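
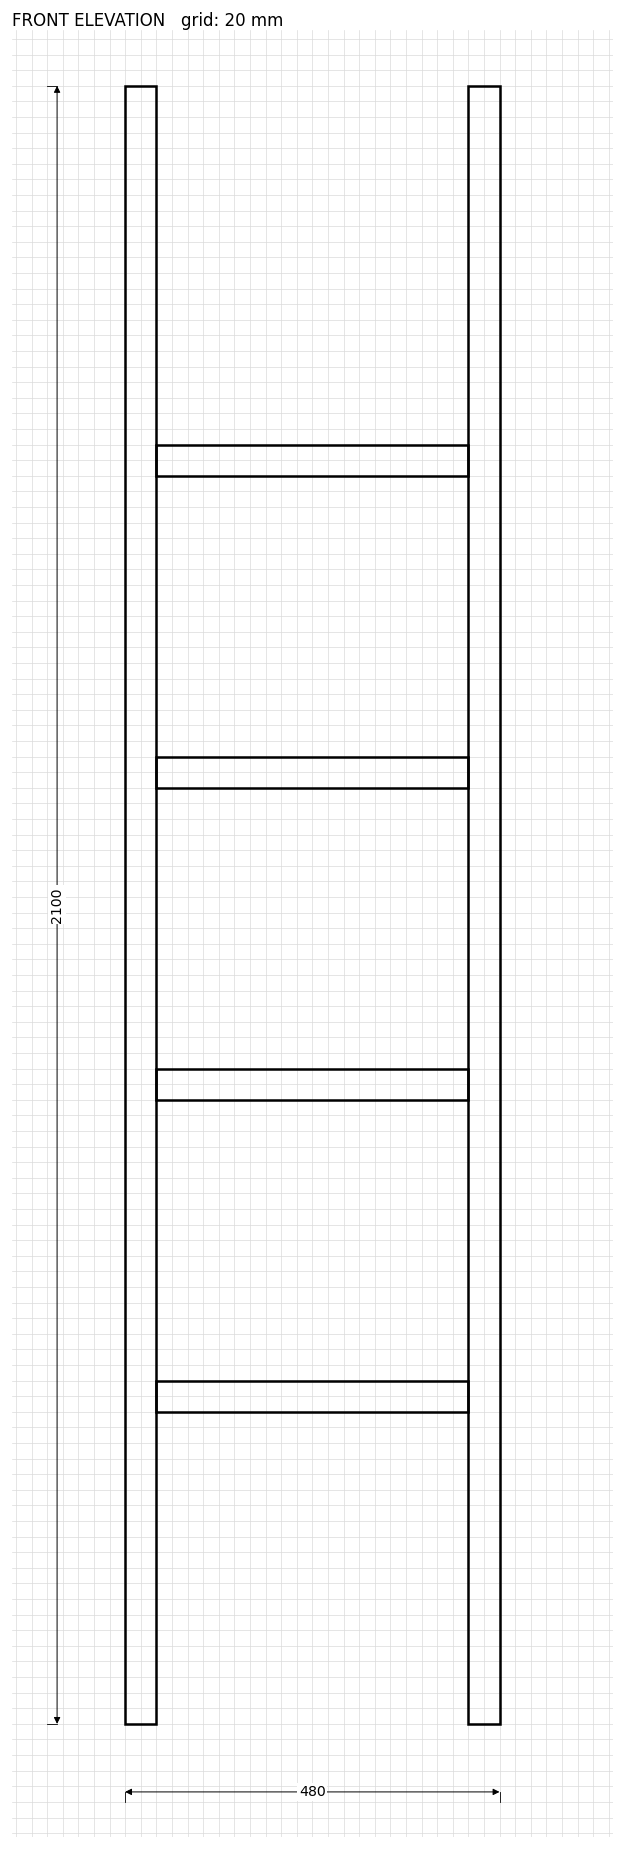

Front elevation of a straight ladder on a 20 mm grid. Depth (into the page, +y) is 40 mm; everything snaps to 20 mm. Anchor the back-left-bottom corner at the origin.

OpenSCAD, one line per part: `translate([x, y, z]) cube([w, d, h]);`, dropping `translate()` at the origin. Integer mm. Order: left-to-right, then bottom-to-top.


cube([40, 40, 2100]);
translate([40, 0, 400]) cube([400, 40, 40]);
translate([40, 0, 800]) cube([400, 40, 40]);
translate([40, 0, 1200]) cube([400, 40, 40]);
translate([40, 0, 1600]) cube([400, 40, 40]);
translate([440, 0, 0]) cube([40, 40, 2100]);


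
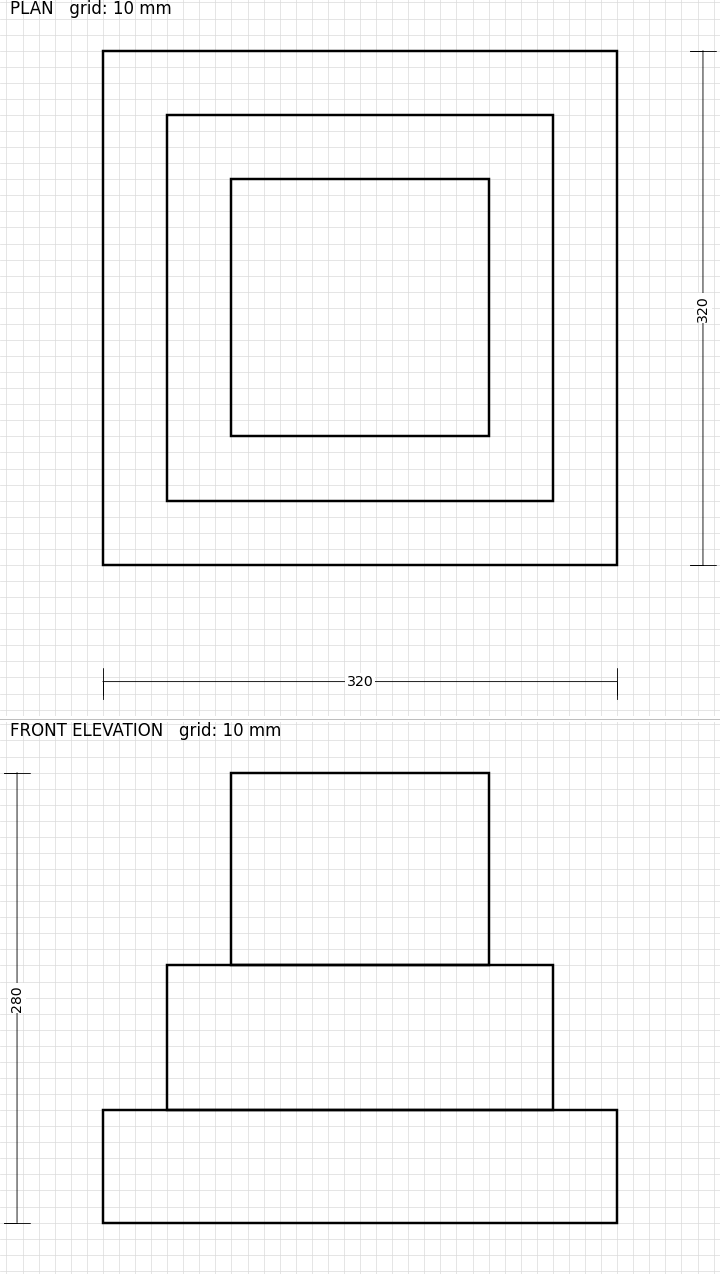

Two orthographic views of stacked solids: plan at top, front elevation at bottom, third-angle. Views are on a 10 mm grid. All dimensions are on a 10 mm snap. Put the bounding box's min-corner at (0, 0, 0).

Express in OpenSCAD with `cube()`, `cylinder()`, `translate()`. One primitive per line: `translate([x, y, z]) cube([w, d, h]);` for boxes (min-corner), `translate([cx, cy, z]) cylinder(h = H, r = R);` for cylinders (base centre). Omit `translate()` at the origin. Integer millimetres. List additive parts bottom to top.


cube([320, 320, 70]);
translate([40, 40, 70]) cube([240, 240, 90]);
translate([80, 80, 160]) cube([160, 160, 120]);


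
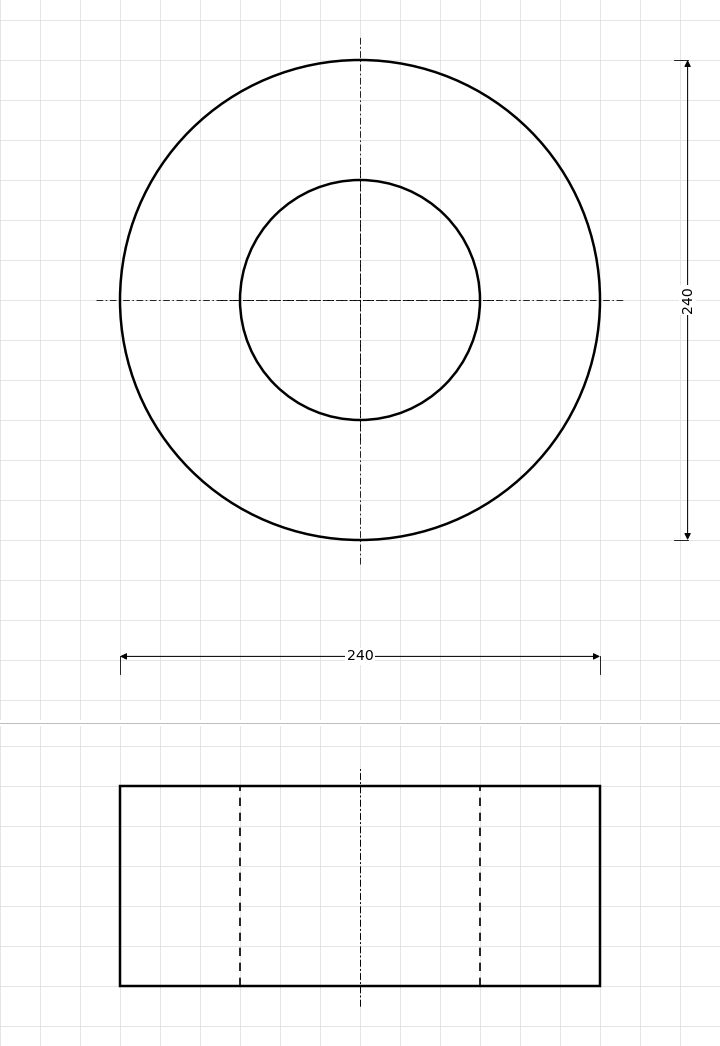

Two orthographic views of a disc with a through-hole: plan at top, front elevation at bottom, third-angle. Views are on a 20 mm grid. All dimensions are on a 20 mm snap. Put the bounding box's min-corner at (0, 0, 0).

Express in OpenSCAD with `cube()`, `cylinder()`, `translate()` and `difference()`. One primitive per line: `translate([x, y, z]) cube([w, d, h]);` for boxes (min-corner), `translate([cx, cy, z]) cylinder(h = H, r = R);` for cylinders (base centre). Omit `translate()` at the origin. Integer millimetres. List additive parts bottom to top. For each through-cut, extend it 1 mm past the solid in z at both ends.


difference() {
  translate([120, 120, 0]) cylinder(h = 100, r = 120);
  translate([120, 120, -1]) cylinder(h = 102, r = 60);
}


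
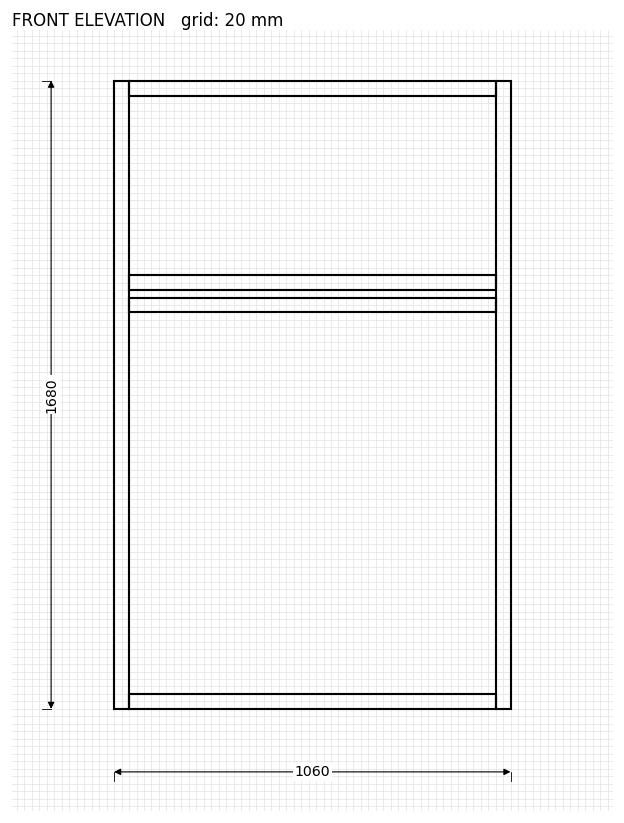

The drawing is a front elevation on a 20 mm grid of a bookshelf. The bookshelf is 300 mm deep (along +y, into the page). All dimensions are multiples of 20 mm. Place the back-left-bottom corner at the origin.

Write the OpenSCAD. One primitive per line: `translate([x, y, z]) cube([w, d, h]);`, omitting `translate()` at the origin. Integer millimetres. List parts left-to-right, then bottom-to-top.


cube([40, 300, 1680]);
translate([40, 0, 0]) cube([980, 300, 40]);
translate([40, 0, 1060]) cube([980, 300, 40]);
translate([40, 0, 1120]) cube([980, 300, 40]);
translate([40, 0, 1640]) cube([980, 300, 40]);
translate([1020, 0, 0]) cube([40, 300, 1680]);


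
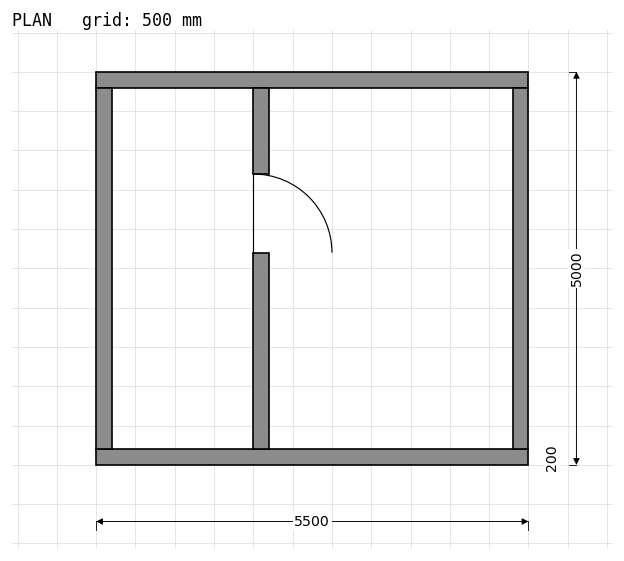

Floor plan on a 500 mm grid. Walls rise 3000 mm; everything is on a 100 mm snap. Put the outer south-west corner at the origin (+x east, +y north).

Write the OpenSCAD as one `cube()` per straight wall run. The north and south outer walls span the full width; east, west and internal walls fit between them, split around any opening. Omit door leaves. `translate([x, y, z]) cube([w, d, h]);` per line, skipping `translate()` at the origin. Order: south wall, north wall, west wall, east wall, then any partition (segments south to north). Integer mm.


cube([5500, 200, 3000]);
translate([0, 4800, 0]) cube([5500, 200, 3000]);
translate([0, 200, 0]) cube([200, 4600, 3000]);
translate([5300, 200, 0]) cube([200, 4600, 3000]);
translate([2000, 200, 0]) cube([200, 2500, 3000]);
translate([2000, 3700, 0]) cube([200, 1100, 3000]);


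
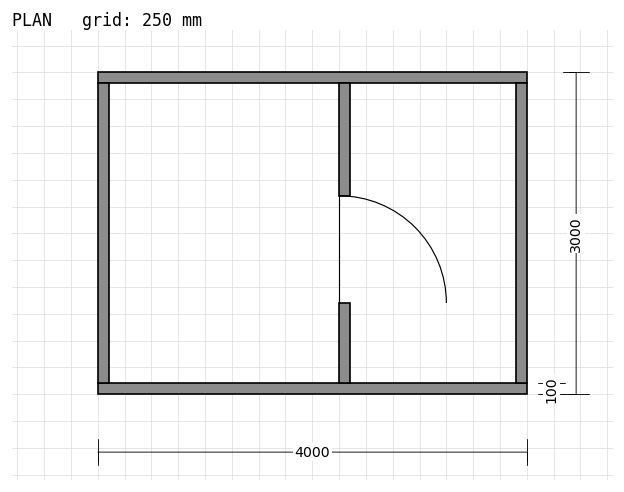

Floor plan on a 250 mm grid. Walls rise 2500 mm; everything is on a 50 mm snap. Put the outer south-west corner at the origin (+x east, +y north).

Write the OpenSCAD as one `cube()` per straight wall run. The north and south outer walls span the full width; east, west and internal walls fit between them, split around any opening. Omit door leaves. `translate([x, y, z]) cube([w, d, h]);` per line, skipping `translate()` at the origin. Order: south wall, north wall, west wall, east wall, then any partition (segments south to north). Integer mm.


cube([4000, 100, 2500]);
translate([0, 2900, 0]) cube([4000, 100, 2500]);
translate([0, 100, 0]) cube([100, 2800, 2500]);
translate([3900, 100, 0]) cube([100, 2800, 2500]);
translate([2250, 100, 0]) cube([100, 750, 2500]);
translate([2250, 1850, 0]) cube([100, 1050, 2500]);


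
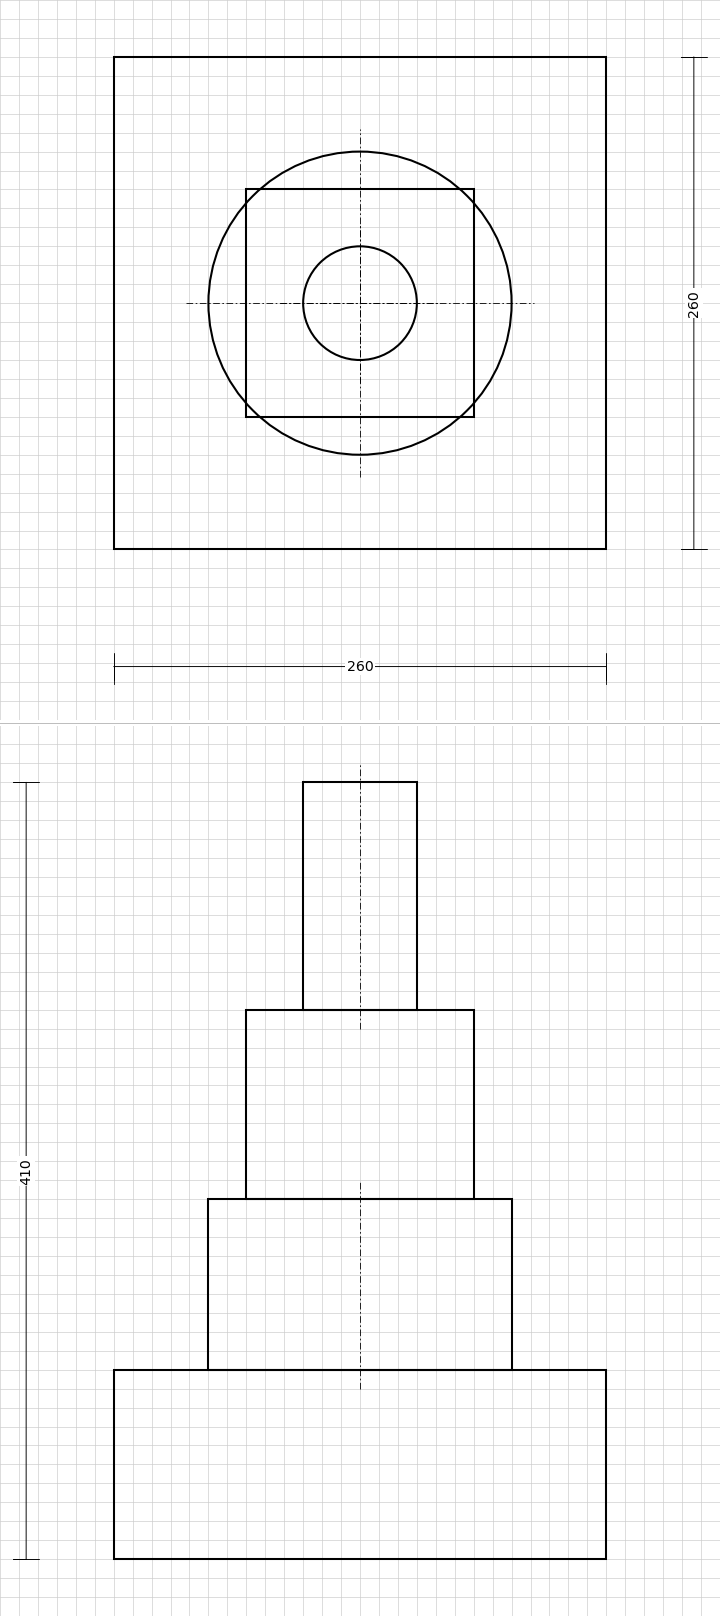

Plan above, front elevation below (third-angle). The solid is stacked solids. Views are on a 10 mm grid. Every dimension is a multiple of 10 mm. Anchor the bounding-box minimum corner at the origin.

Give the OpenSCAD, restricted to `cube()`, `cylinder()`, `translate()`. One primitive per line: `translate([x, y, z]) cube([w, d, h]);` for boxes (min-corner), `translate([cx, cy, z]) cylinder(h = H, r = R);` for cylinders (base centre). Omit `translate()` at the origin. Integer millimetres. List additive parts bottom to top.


cube([260, 260, 100]);
translate([130, 130, 100]) cylinder(h = 90, r = 80);
translate([70, 70, 190]) cube([120, 120, 100]);
translate([130, 130, 290]) cylinder(h = 120, r = 30);


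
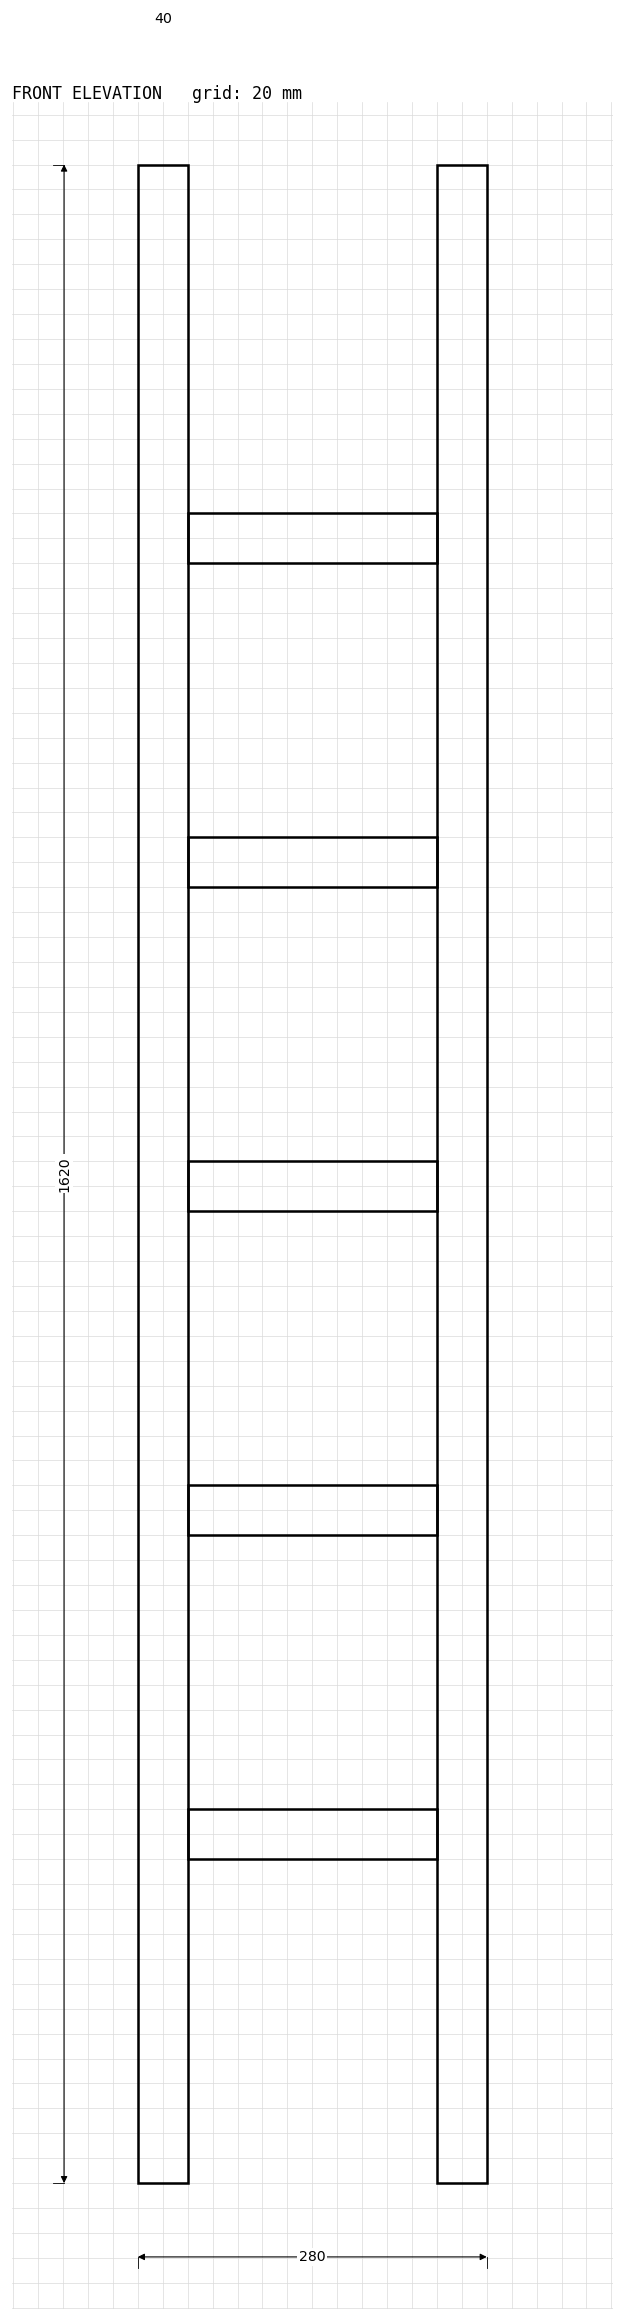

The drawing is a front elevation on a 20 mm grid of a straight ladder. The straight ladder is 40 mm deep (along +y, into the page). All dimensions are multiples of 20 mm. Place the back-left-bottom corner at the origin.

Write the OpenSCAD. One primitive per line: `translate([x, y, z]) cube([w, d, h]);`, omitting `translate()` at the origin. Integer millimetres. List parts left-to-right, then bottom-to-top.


cube([40, 40, 1620]);
translate([40, 0, 260]) cube([200, 40, 40]);
translate([40, 0, 520]) cube([200, 40, 40]);
translate([40, 0, 780]) cube([200, 40, 40]);
translate([40, 0, 1040]) cube([200, 40, 40]);
translate([40, 0, 1300]) cube([200, 40, 40]);
translate([240, 0, 0]) cube([40, 40, 1620]);


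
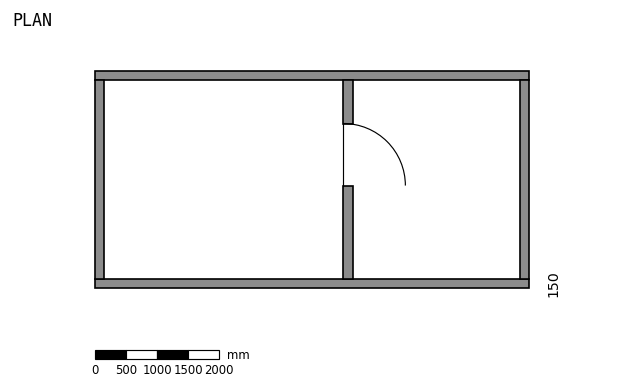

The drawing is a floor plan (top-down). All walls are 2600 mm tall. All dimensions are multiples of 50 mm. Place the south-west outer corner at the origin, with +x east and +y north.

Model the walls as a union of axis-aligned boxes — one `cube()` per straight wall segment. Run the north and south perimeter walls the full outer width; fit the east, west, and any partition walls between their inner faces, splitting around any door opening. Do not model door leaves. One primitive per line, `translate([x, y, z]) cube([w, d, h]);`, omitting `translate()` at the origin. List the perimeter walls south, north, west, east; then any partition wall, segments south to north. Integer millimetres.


cube([7000, 150, 2600]);
translate([0, 3350, 0]) cube([7000, 150, 2600]);
translate([0, 150, 0]) cube([150, 3200, 2600]);
translate([6850, 150, 0]) cube([150, 3200, 2600]);
translate([4000, 150, 0]) cube([150, 1500, 2600]);
translate([4000, 2650, 0]) cube([150, 700, 2600]);


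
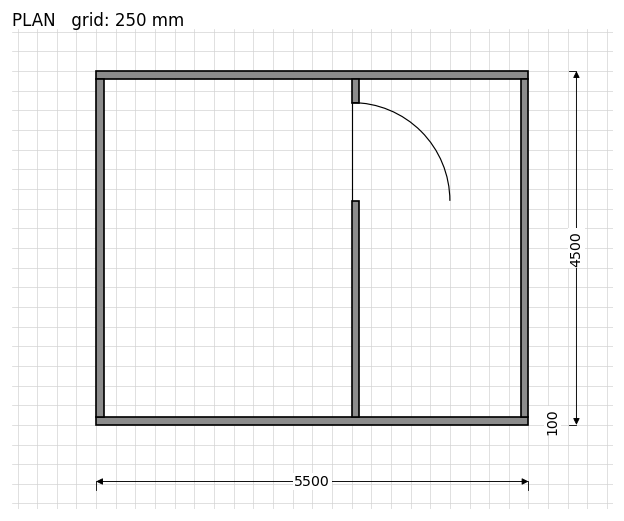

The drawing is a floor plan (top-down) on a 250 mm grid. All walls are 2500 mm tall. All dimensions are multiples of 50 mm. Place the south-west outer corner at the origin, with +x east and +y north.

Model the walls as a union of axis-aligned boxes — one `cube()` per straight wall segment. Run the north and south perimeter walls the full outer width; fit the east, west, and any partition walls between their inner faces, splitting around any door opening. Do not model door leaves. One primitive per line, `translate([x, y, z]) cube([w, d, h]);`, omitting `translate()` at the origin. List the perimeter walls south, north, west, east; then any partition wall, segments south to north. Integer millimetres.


cube([5500, 100, 2500]);
translate([0, 4400, 0]) cube([5500, 100, 2500]);
translate([0, 100, 0]) cube([100, 4300, 2500]);
translate([5400, 100, 0]) cube([100, 4300, 2500]);
translate([3250, 100, 0]) cube([100, 2750, 2500]);
translate([3250, 4100, 0]) cube([100, 300, 2500]);


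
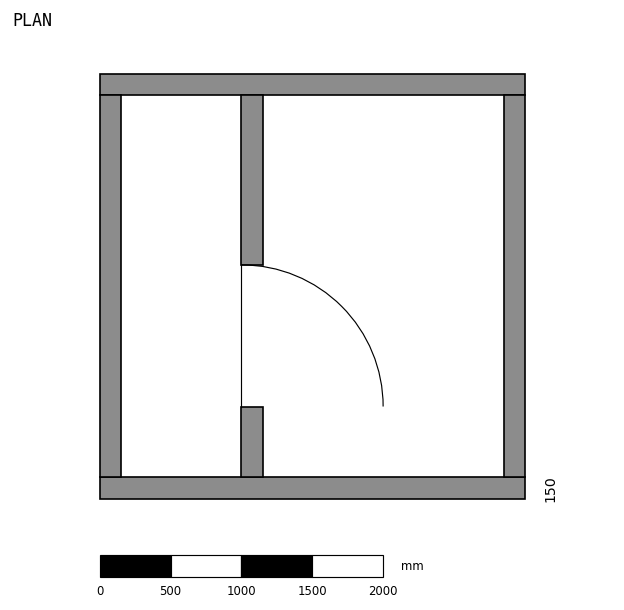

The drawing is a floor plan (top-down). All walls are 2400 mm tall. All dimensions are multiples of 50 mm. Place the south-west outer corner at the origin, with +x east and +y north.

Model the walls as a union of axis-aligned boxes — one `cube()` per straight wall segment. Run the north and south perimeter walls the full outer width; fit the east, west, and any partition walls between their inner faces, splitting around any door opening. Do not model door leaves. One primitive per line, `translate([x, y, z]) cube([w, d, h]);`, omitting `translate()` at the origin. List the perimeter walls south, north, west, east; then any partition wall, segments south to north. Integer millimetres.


cube([3000, 150, 2400]);
translate([0, 2850, 0]) cube([3000, 150, 2400]);
translate([0, 150, 0]) cube([150, 2700, 2400]);
translate([2850, 150, 0]) cube([150, 2700, 2400]);
translate([1000, 150, 0]) cube([150, 500, 2400]);
translate([1000, 1650, 0]) cube([150, 1200, 2400]);


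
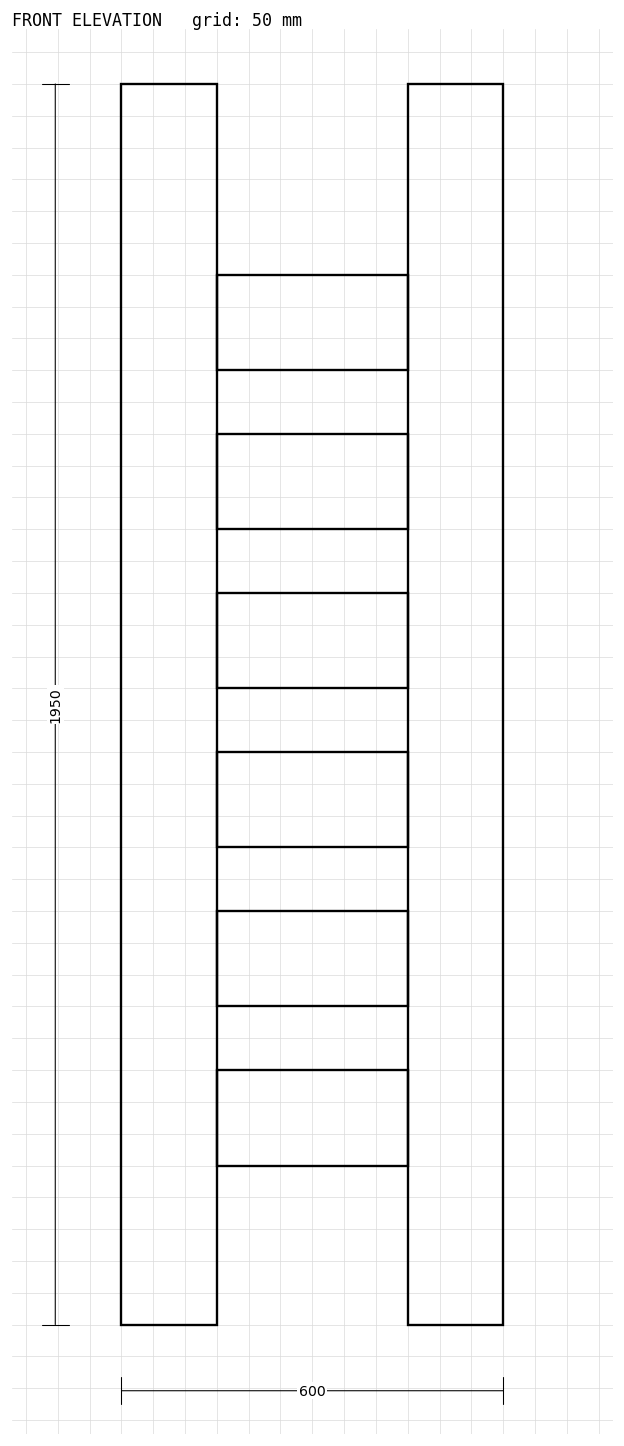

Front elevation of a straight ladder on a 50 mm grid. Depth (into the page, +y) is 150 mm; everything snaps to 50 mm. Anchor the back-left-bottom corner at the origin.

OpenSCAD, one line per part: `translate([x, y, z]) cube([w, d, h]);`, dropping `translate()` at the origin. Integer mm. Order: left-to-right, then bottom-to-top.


cube([150, 150, 1950]);
translate([150, 0, 250]) cube([300, 150, 150]);
translate([150, 0, 500]) cube([300, 150, 150]);
translate([150, 0, 750]) cube([300, 150, 150]);
translate([150, 0, 1000]) cube([300, 150, 150]);
translate([150, 0, 1250]) cube([300, 150, 150]);
translate([150, 0, 1500]) cube([300, 150, 150]);
translate([450, 0, 0]) cube([150, 150, 1950]);


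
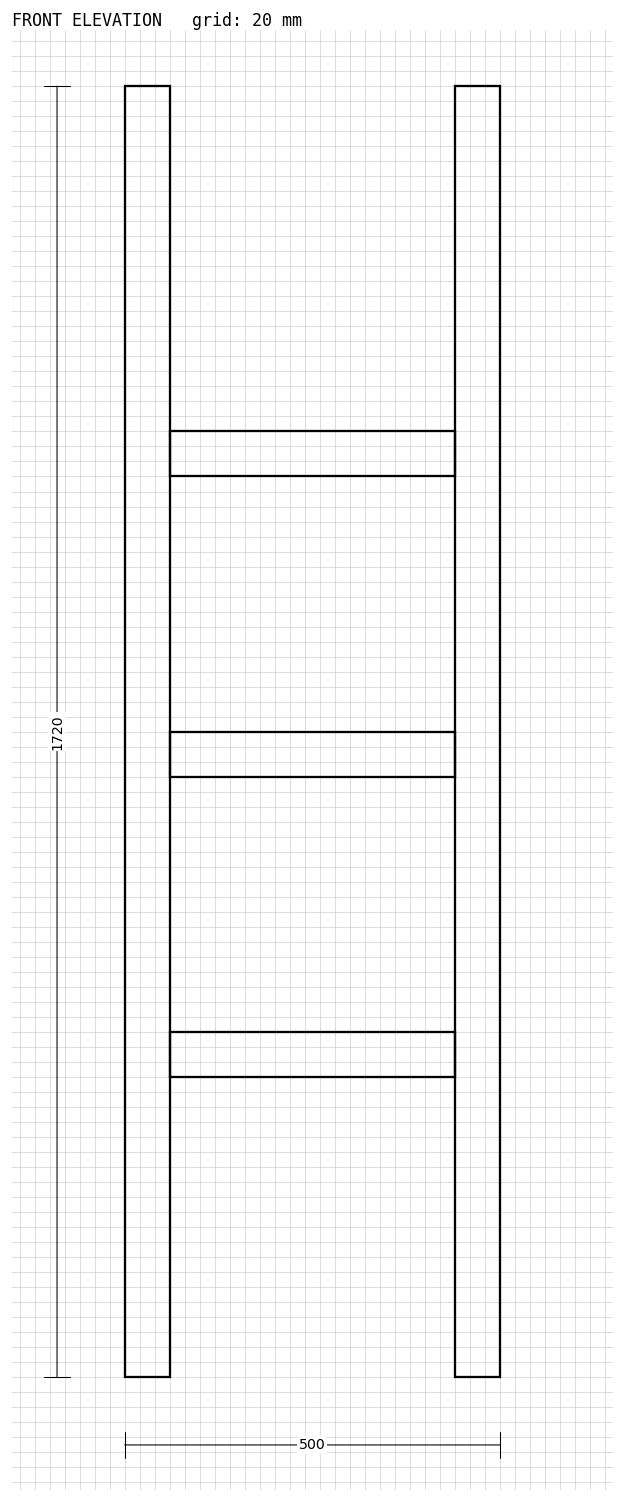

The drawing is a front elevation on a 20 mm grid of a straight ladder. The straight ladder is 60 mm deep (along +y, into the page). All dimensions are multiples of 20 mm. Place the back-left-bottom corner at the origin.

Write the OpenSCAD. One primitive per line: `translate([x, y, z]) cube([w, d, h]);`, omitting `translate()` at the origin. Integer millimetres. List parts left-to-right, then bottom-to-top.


cube([60, 60, 1720]);
translate([60, 0, 400]) cube([380, 60, 60]);
translate([60, 0, 800]) cube([380, 60, 60]);
translate([60, 0, 1200]) cube([380, 60, 60]);
translate([440, 0, 0]) cube([60, 60, 1720]);


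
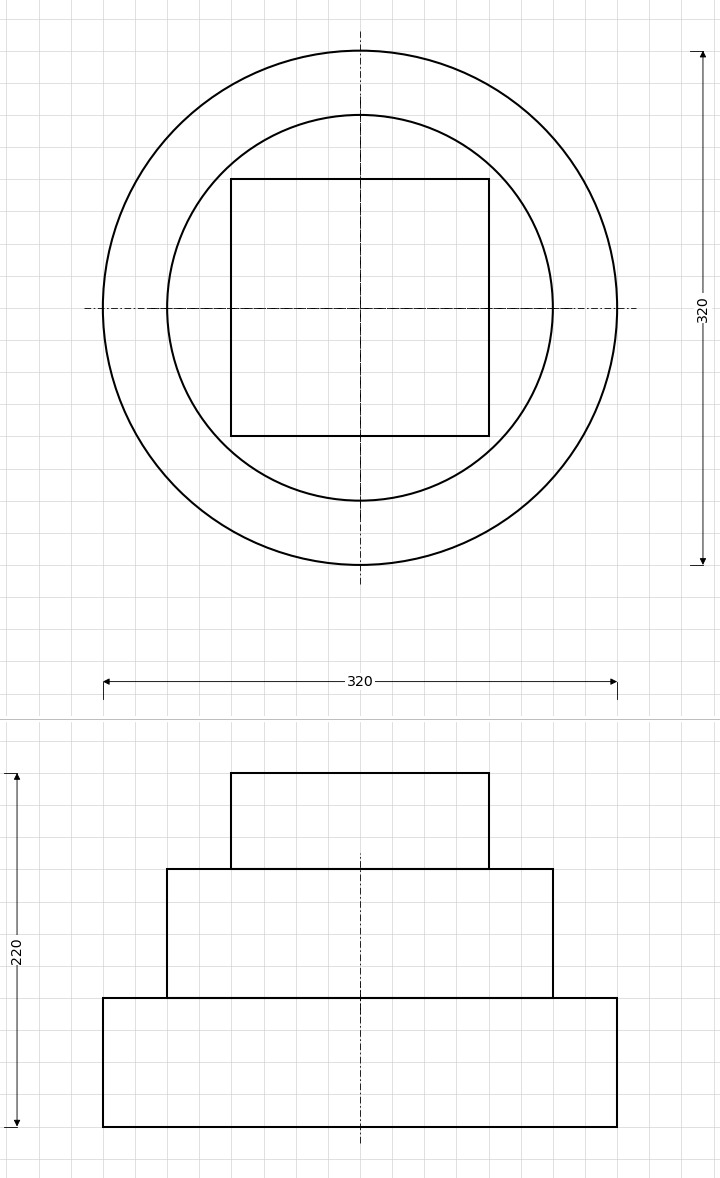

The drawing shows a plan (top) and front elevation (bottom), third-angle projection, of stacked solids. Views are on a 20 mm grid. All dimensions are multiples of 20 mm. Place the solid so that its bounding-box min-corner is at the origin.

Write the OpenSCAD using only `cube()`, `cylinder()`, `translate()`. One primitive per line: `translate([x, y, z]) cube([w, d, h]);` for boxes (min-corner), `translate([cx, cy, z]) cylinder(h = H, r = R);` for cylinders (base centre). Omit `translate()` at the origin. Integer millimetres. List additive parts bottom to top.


translate([160, 160, 0]) cylinder(h = 80, r = 160);
translate([160, 160, 80]) cylinder(h = 80, r = 120);
translate([80, 80, 160]) cube([160, 160, 60]);


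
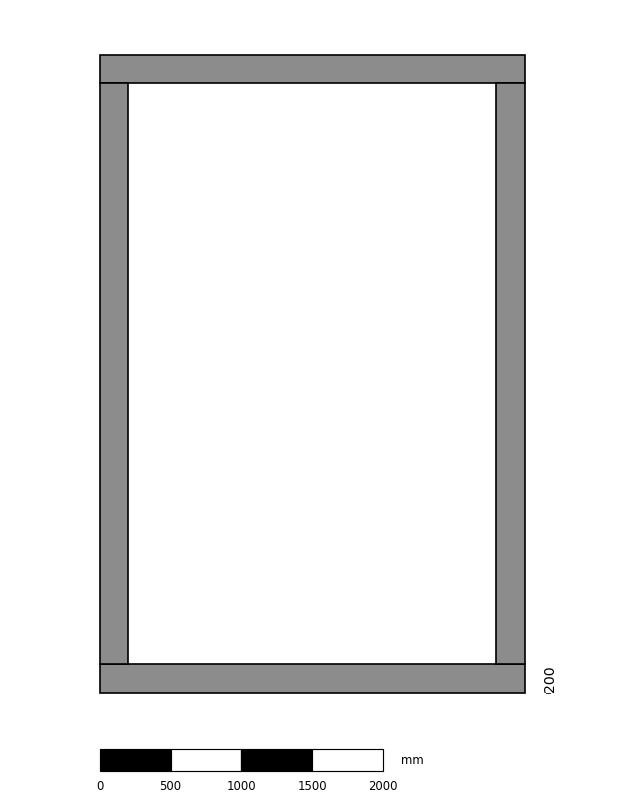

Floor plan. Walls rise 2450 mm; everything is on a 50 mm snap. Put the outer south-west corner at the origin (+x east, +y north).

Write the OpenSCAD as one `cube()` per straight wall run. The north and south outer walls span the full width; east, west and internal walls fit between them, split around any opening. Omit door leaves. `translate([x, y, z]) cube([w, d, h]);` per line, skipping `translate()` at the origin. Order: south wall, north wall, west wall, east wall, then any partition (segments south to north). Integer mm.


cube([3000, 200, 2450]);
translate([0, 4300, 0]) cube([3000, 200, 2450]);
translate([0, 200, 0]) cube([200, 4100, 2450]);
translate([2800, 200, 0]) cube([200, 4100, 2450]);


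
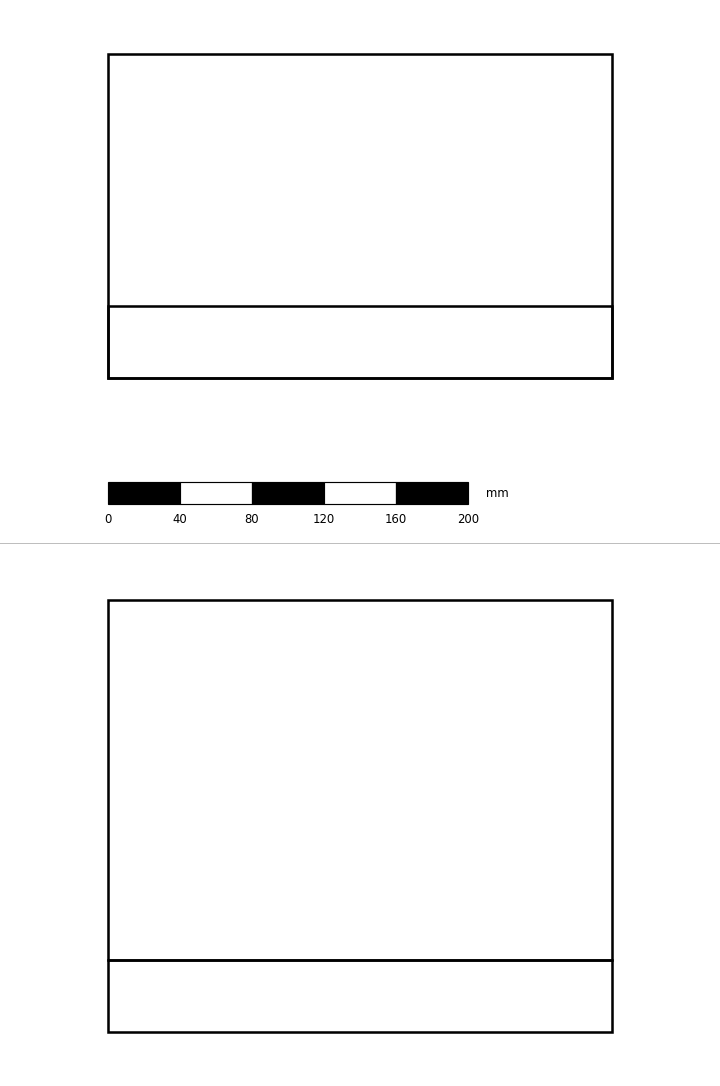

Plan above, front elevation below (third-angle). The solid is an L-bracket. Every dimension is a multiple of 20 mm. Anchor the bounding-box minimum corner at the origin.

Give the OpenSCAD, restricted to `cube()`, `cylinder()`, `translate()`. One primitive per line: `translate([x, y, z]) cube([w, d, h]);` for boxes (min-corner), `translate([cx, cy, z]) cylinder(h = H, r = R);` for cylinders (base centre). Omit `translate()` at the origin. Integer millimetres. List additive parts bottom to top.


cube([280, 180, 40]);
translate([0, 0, 40]) cube([280, 40, 200]);


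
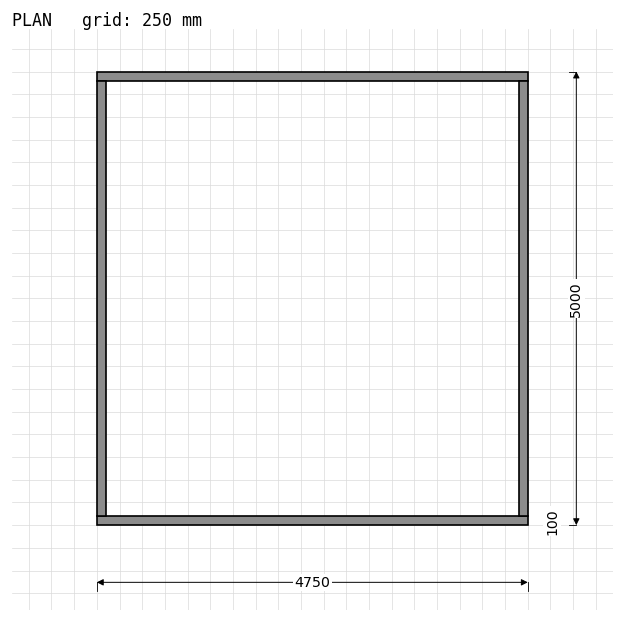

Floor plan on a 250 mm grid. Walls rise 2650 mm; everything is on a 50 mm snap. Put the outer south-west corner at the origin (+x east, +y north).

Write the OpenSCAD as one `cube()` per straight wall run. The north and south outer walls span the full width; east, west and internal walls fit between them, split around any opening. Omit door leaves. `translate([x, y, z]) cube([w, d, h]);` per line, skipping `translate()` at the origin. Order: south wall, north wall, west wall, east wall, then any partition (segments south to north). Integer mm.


cube([4750, 100, 2650]);
translate([0, 4900, 0]) cube([4750, 100, 2650]);
translate([0, 100, 0]) cube([100, 4800, 2650]);
translate([4650, 100, 0]) cube([100, 4800, 2650]);


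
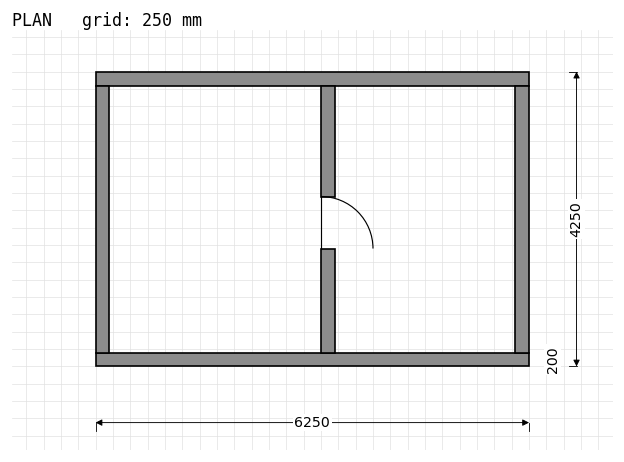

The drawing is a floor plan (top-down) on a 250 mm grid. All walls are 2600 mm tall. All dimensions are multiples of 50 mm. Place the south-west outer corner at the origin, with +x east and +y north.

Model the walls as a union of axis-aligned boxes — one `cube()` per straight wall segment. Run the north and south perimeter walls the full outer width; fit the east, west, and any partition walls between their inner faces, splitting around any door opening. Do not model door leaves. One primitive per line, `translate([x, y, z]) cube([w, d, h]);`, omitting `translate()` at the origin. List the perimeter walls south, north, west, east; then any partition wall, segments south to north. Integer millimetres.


cube([6250, 200, 2600]);
translate([0, 4050, 0]) cube([6250, 200, 2600]);
translate([0, 200, 0]) cube([200, 3850, 2600]);
translate([6050, 200, 0]) cube([200, 3850, 2600]);
translate([3250, 200, 0]) cube([200, 1500, 2600]);
translate([3250, 2450, 0]) cube([200, 1600, 2600]);


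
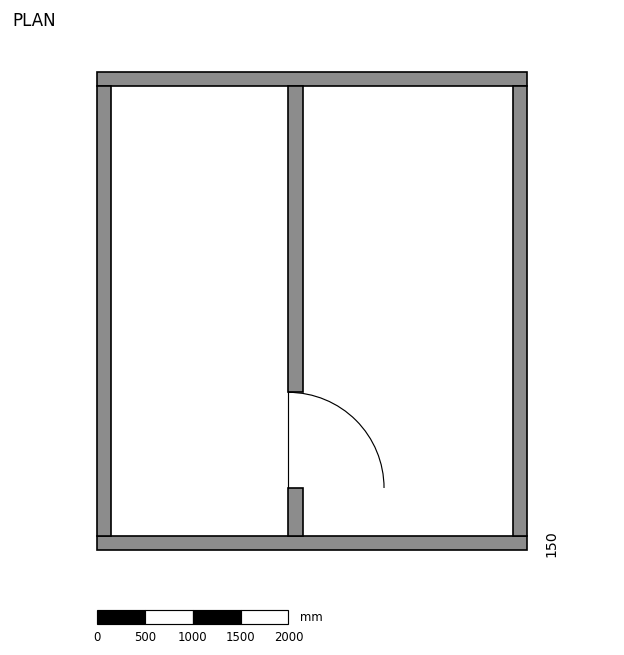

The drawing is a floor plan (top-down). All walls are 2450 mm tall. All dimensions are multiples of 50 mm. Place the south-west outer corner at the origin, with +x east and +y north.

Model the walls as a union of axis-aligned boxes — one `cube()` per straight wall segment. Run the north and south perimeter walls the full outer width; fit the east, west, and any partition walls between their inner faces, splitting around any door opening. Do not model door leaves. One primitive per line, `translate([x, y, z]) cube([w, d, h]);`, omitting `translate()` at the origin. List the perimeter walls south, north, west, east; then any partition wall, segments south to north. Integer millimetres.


cube([4500, 150, 2450]);
translate([0, 4850, 0]) cube([4500, 150, 2450]);
translate([0, 150, 0]) cube([150, 4700, 2450]);
translate([4350, 150, 0]) cube([150, 4700, 2450]);
translate([2000, 150, 0]) cube([150, 500, 2450]);
translate([2000, 1650, 0]) cube([150, 3200, 2450]);


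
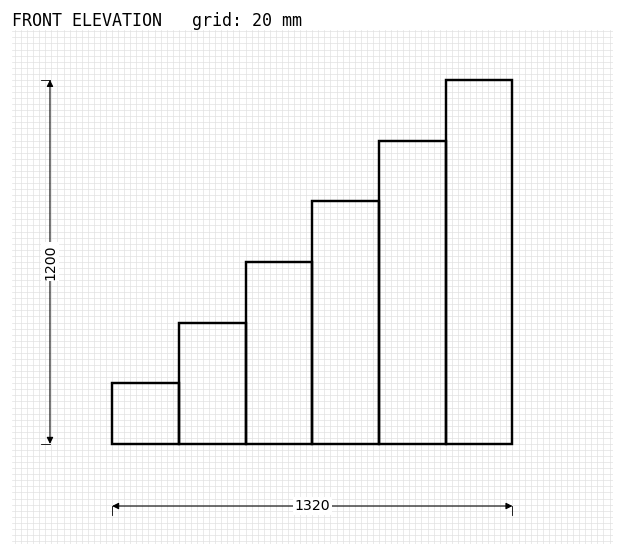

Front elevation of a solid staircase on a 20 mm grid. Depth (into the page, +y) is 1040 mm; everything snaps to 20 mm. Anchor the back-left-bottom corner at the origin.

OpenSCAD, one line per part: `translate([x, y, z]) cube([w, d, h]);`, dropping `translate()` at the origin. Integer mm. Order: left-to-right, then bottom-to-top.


cube([220, 1040, 200]);
translate([220, 0, 0]) cube([220, 1040, 400]);
translate([440, 0, 0]) cube([220, 1040, 600]);
translate([660, 0, 0]) cube([220, 1040, 800]);
translate([880, 0, 0]) cube([220, 1040, 1000]);
translate([1100, 0, 0]) cube([220, 1040, 1200]);


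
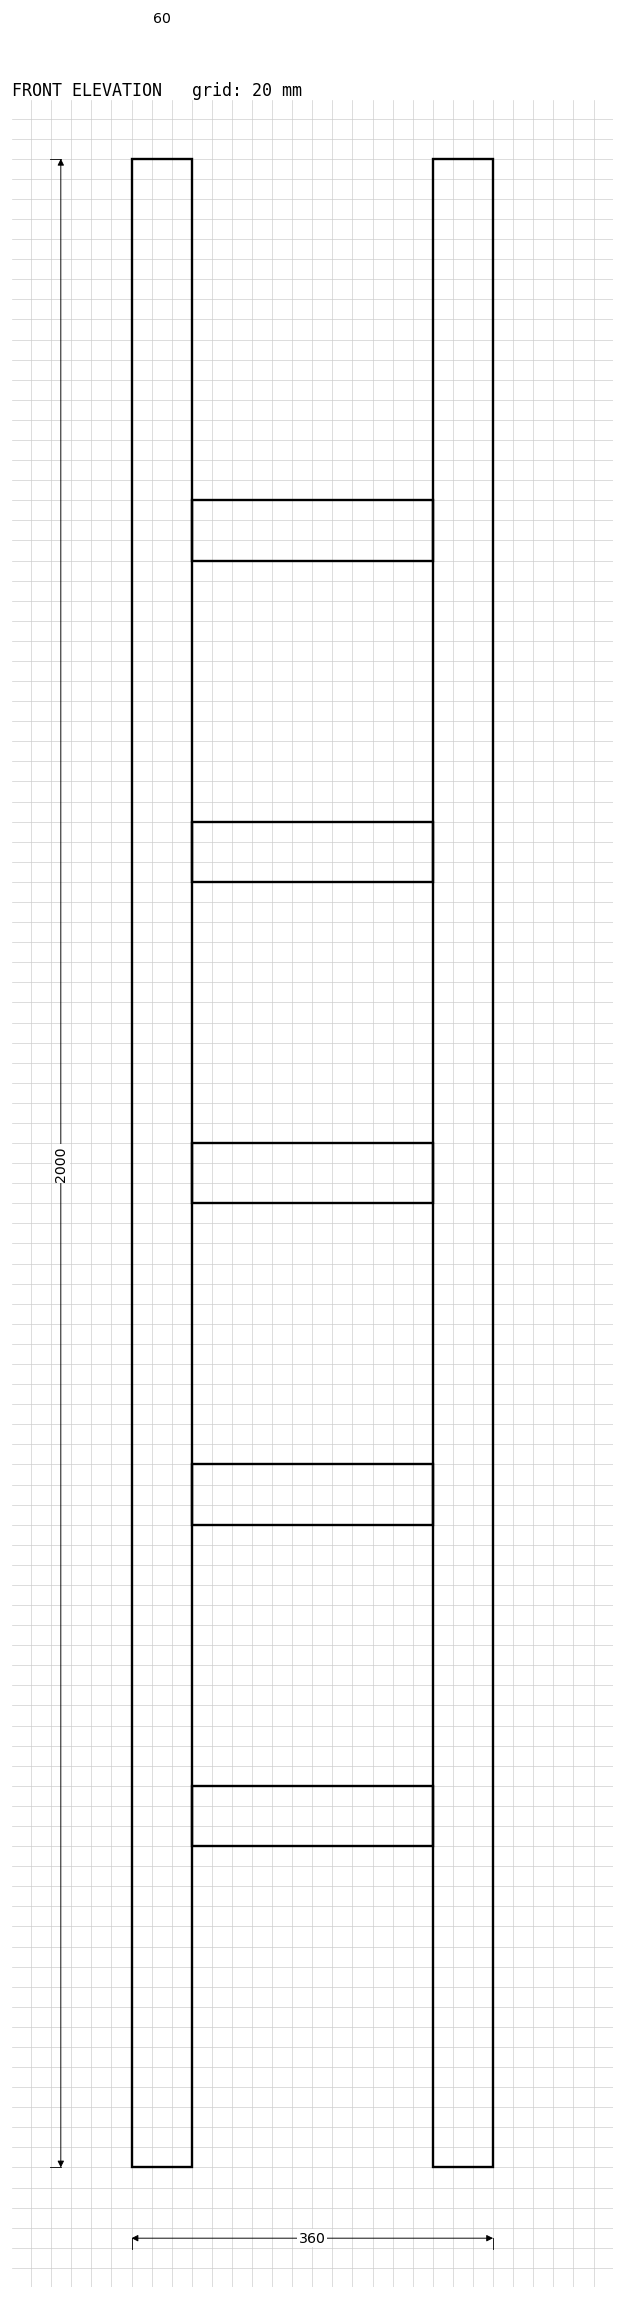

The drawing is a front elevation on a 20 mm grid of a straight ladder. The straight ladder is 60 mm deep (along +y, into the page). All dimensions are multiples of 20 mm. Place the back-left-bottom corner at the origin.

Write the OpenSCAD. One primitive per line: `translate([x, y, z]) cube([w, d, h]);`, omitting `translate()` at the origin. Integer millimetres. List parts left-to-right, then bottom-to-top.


cube([60, 60, 2000]);
translate([60, 0, 320]) cube([240, 60, 60]);
translate([60, 0, 640]) cube([240, 60, 60]);
translate([60, 0, 960]) cube([240, 60, 60]);
translate([60, 0, 1280]) cube([240, 60, 60]);
translate([60, 0, 1600]) cube([240, 60, 60]);
translate([300, 0, 0]) cube([60, 60, 2000]);


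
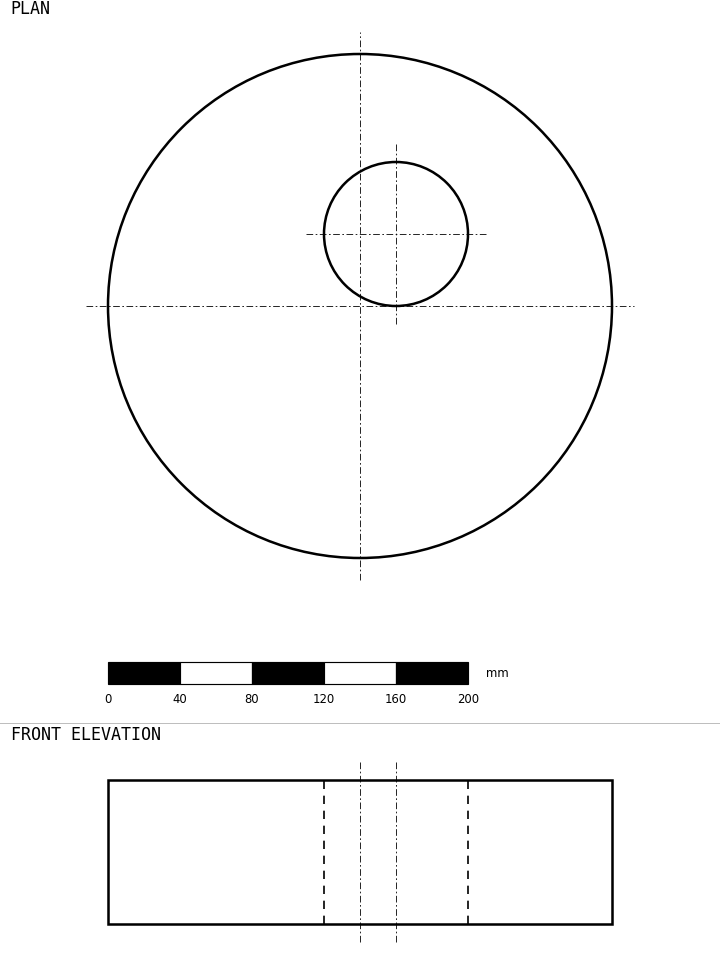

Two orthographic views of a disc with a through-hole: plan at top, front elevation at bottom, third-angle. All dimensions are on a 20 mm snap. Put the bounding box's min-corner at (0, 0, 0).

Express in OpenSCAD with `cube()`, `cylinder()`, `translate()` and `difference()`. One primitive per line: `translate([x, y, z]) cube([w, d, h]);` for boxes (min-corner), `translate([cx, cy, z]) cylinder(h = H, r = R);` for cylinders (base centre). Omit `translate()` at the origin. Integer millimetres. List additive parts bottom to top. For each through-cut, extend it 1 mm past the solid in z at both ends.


difference() {
  translate([140, 140, 0]) cylinder(h = 80, r = 140);
  translate([160, 180, -1]) cylinder(h = 82, r = 40);
}


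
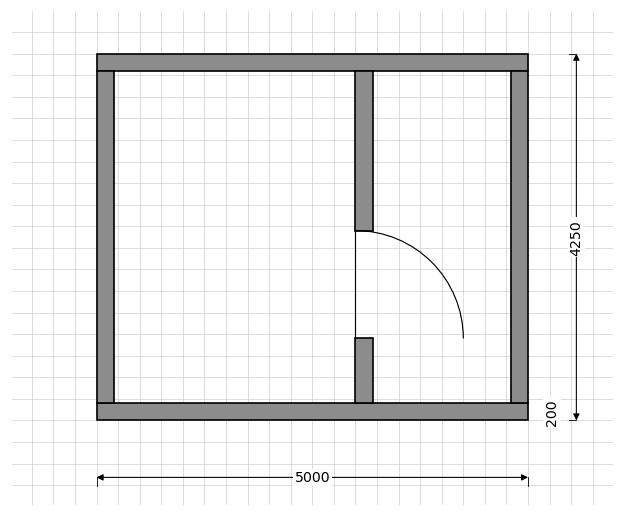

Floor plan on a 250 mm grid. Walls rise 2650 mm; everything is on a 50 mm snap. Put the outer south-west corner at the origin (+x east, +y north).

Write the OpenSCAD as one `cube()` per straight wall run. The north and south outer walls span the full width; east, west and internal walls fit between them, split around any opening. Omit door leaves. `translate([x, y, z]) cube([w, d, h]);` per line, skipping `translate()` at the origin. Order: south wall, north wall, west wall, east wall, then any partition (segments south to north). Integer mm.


cube([5000, 200, 2650]);
translate([0, 4050, 0]) cube([5000, 200, 2650]);
translate([0, 200, 0]) cube([200, 3850, 2650]);
translate([4800, 200, 0]) cube([200, 3850, 2650]);
translate([3000, 200, 0]) cube([200, 750, 2650]);
translate([3000, 2200, 0]) cube([200, 1850, 2650]);


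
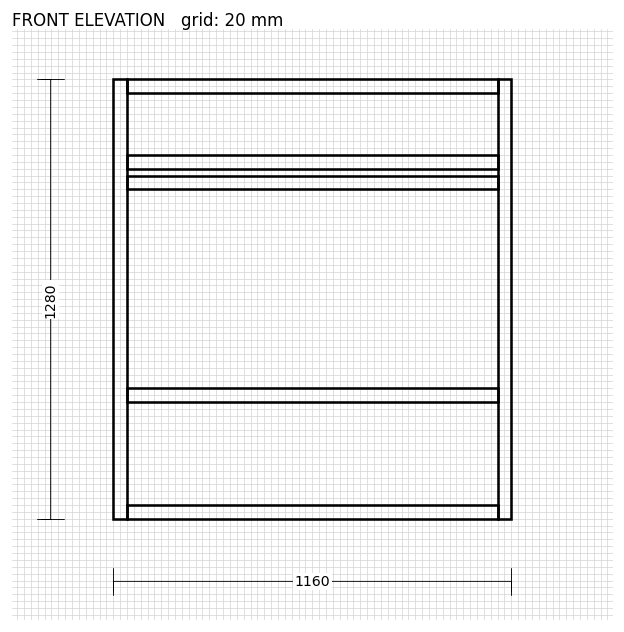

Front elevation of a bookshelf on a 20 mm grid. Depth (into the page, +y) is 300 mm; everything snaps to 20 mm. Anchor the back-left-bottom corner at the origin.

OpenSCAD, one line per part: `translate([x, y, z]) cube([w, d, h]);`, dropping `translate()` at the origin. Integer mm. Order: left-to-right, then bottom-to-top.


cube([40, 300, 1280]);
translate([40, 0, 0]) cube([1080, 300, 40]);
translate([40, 0, 340]) cube([1080, 300, 40]);
translate([40, 0, 960]) cube([1080, 300, 40]);
translate([40, 0, 1020]) cube([1080, 300, 40]);
translate([40, 0, 1240]) cube([1080, 300, 40]);
translate([1120, 0, 0]) cube([40, 300, 1280]);


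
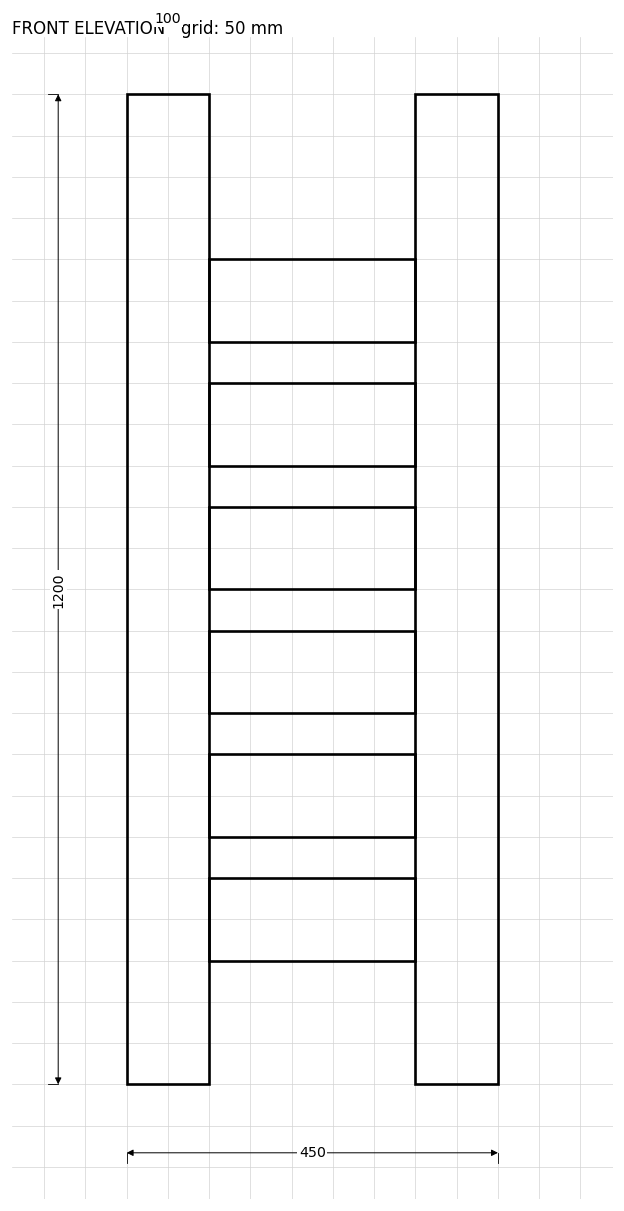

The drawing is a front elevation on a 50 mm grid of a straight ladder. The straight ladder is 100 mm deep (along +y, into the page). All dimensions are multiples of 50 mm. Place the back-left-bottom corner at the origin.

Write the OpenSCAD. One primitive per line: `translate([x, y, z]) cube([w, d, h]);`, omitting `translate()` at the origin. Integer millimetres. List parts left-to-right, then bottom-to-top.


cube([100, 100, 1200]);
translate([100, 0, 150]) cube([250, 100, 100]);
translate([100, 0, 300]) cube([250, 100, 100]);
translate([100, 0, 450]) cube([250, 100, 100]);
translate([100, 0, 600]) cube([250, 100, 100]);
translate([100, 0, 750]) cube([250, 100, 100]);
translate([100, 0, 900]) cube([250, 100, 100]);
translate([350, 0, 0]) cube([100, 100, 1200]);


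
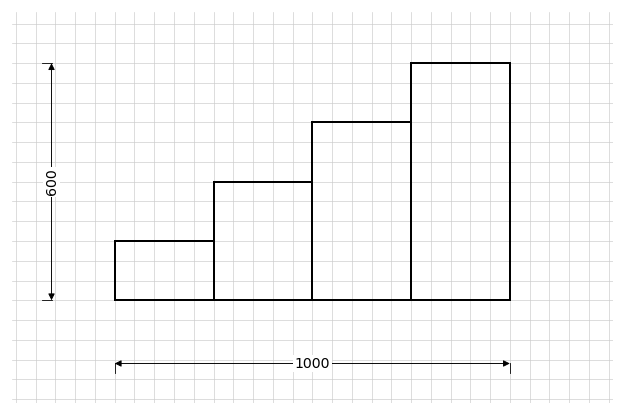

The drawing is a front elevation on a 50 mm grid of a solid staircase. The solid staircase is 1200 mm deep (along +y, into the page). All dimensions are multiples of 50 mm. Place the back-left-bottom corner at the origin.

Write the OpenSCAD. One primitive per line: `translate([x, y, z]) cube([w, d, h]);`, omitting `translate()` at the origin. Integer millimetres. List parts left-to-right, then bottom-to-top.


cube([250, 1200, 150]);
translate([250, 0, 0]) cube([250, 1200, 300]);
translate([500, 0, 0]) cube([250, 1200, 450]);
translate([750, 0, 0]) cube([250, 1200, 600]);


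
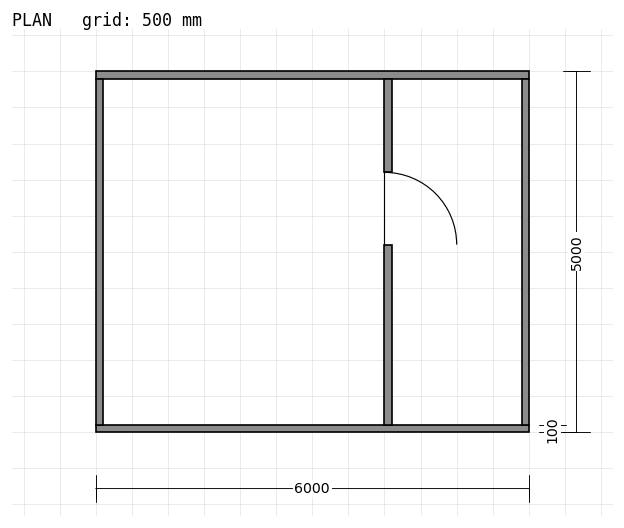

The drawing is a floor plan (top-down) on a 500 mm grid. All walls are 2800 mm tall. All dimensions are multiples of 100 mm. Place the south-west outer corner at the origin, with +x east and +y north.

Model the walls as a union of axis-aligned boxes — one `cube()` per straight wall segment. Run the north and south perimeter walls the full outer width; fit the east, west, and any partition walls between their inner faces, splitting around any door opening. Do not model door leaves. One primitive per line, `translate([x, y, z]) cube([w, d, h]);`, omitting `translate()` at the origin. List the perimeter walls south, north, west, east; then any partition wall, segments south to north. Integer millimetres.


cube([6000, 100, 2800]);
translate([0, 4900, 0]) cube([6000, 100, 2800]);
translate([0, 100, 0]) cube([100, 4800, 2800]);
translate([5900, 100, 0]) cube([100, 4800, 2800]);
translate([4000, 100, 0]) cube([100, 2500, 2800]);
translate([4000, 3600, 0]) cube([100, 1300, 2800]);


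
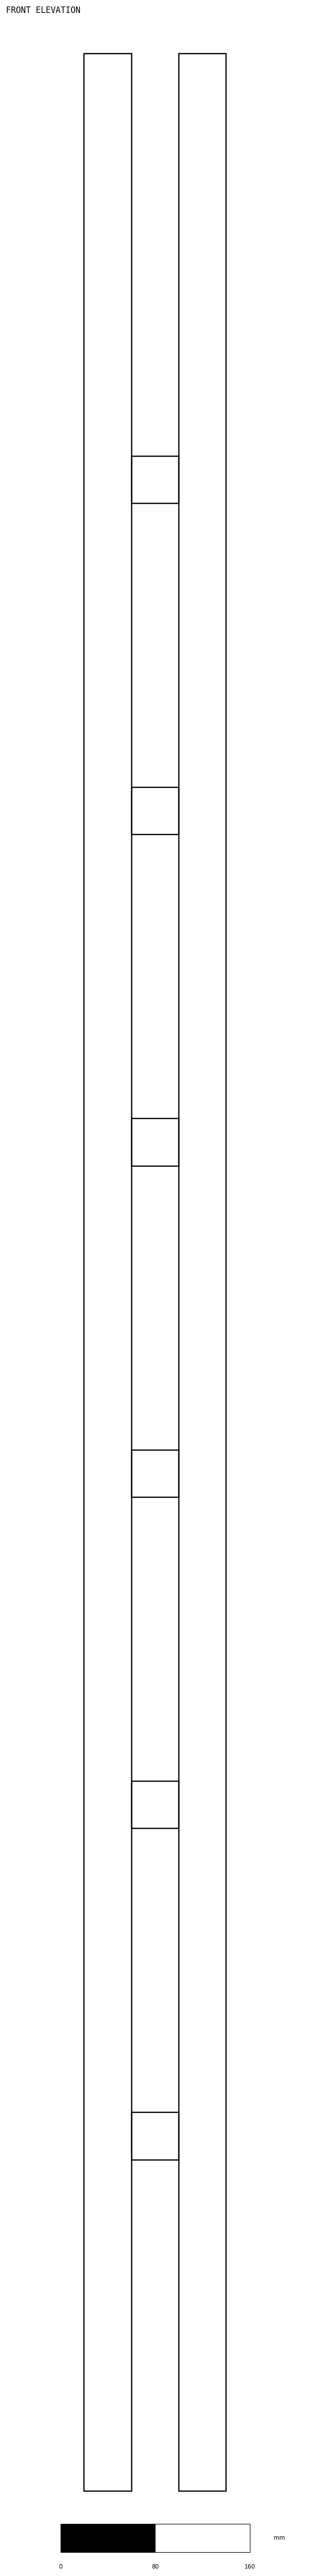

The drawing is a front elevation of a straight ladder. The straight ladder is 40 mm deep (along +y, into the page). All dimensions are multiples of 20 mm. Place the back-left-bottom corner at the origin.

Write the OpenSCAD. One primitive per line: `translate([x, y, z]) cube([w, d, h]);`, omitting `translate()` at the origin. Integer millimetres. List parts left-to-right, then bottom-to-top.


cube([40, 40, 2060]);
translate([40, 0, 280]) cube([40, 40, 40]);
translate([40, 0, 560]) cube([40, 40, 40]);
translate([40, 0, 840]) cube([40, 40, 40]);
translate([40, 0, 1120]) cube([40, 40, 40]);
translate([40, 0, 1400]) cube([40, 40, 40]);
translate([40, 0, 1680]) cube([40, 40, 40]);
translate([80, 0, 0]) cube([40, 40, 2060]);


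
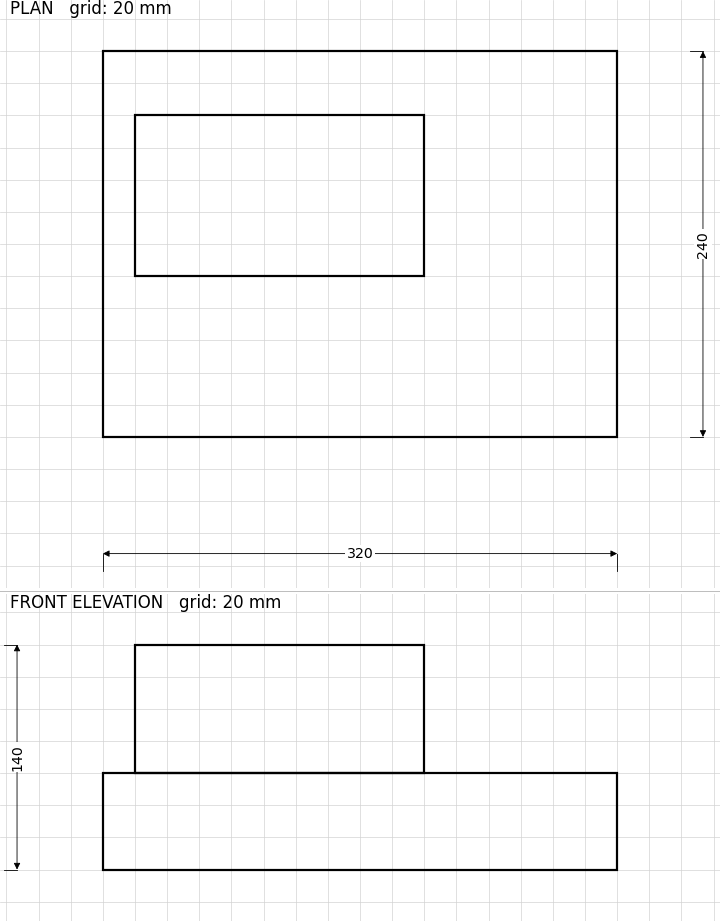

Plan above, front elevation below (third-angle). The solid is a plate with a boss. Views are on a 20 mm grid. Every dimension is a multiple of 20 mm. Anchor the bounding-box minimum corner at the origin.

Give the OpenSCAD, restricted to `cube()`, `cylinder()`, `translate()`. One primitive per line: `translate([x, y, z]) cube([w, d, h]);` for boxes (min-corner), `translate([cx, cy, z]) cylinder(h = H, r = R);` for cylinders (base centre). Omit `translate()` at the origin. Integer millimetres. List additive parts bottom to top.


cube([320, 240, 60]);
translate([20, 100, 60]) cube([180, 100, 80]);


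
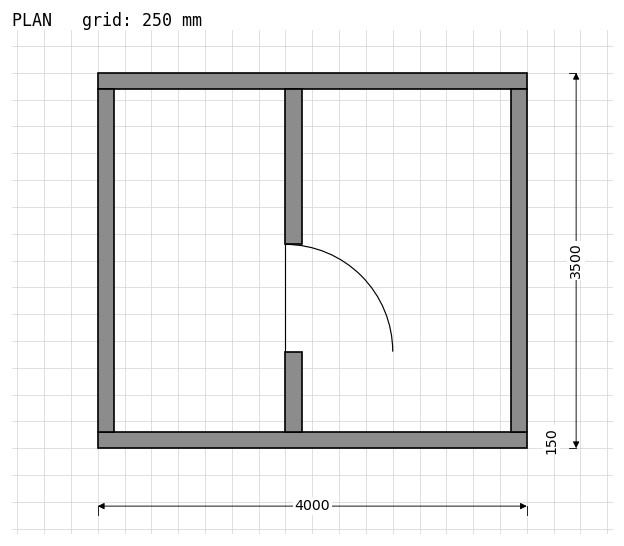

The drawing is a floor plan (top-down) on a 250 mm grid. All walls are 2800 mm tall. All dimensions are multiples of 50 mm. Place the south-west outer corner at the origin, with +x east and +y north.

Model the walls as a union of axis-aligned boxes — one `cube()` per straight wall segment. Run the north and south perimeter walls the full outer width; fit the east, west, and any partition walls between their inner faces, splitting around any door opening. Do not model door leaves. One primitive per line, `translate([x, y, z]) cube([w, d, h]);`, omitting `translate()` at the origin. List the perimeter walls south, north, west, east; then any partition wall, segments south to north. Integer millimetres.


cube([4000, 150, 2800]);
translate([0, 3350, 0]) cube([4000, 150, 2800]);
translate([0, 150, 0]) cube([150, 3200, 2800]);
translate([3850, 150, 0]) cube([150, 3200, 2800]);
translate([1750, 150, 0]) cube([150, 750, 2800]);
translate([1750, 1900, 0]) cube([150, 1450, 2800]);


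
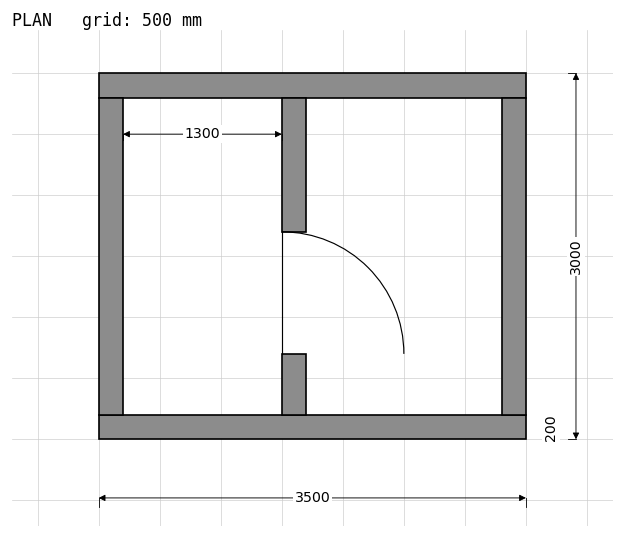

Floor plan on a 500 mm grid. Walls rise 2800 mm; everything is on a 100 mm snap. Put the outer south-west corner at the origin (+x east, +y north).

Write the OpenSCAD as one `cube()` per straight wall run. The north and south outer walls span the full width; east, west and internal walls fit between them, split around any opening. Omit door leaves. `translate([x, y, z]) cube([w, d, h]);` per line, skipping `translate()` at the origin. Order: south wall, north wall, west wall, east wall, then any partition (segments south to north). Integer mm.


cube([3500, 200, 2800]);
translate([0, 2800, 0]) cube([3500, 200, 2800]);
translate([0, 200, 0]) cube([200, 2600, 2800]);
translate([3300, 200, 0]) cube([200, 2600, 2800]);
translate([1500, 200, 0]) cube([200, 500, 2800]);
translate([1500, 1700, 0]) cube([200, 1100, 2800]);


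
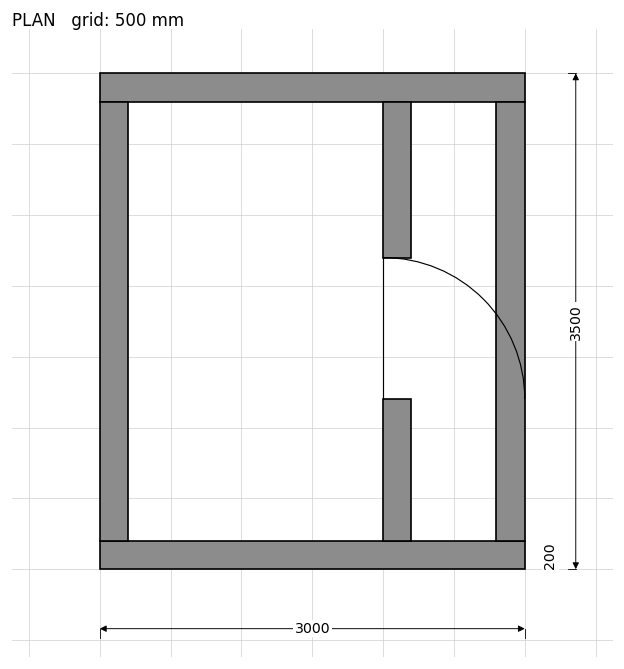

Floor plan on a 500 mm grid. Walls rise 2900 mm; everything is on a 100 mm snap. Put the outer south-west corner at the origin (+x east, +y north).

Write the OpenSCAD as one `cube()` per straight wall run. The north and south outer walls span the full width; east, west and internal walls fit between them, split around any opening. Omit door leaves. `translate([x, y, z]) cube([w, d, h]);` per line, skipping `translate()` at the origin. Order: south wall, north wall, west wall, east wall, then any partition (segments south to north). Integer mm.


cube([3000, 200, 2900]);
translate([0, 3300, 0]) cube([3000, 200, 2900]);
translate([0, 200, 0]) cube([200, 3100, 2900]);
translate([2800, 200, 0]) cube([200, 3100, 2900]);
translate([2000, 200, 0]) cube([200, 1000, 2900]);
translate([2000, 2200, 0]) cube([200, 1100, 2900]);


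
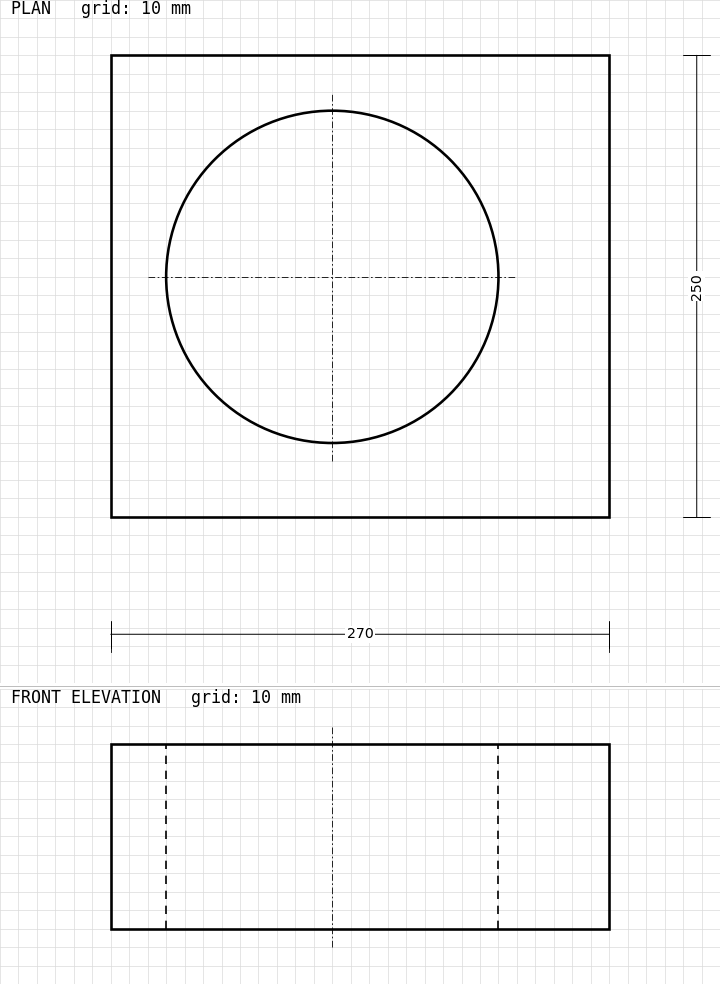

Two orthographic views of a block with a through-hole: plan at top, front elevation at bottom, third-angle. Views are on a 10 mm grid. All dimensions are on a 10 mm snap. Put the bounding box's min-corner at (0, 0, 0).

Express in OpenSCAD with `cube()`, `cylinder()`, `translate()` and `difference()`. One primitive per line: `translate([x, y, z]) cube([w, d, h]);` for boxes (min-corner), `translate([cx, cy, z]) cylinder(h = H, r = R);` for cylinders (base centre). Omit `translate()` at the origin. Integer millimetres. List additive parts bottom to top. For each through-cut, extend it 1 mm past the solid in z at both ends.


difference() {
  cube([270, 250, 100]);
  translate([120, 130, -1]) cylinder(h = 102, r = 90);
}


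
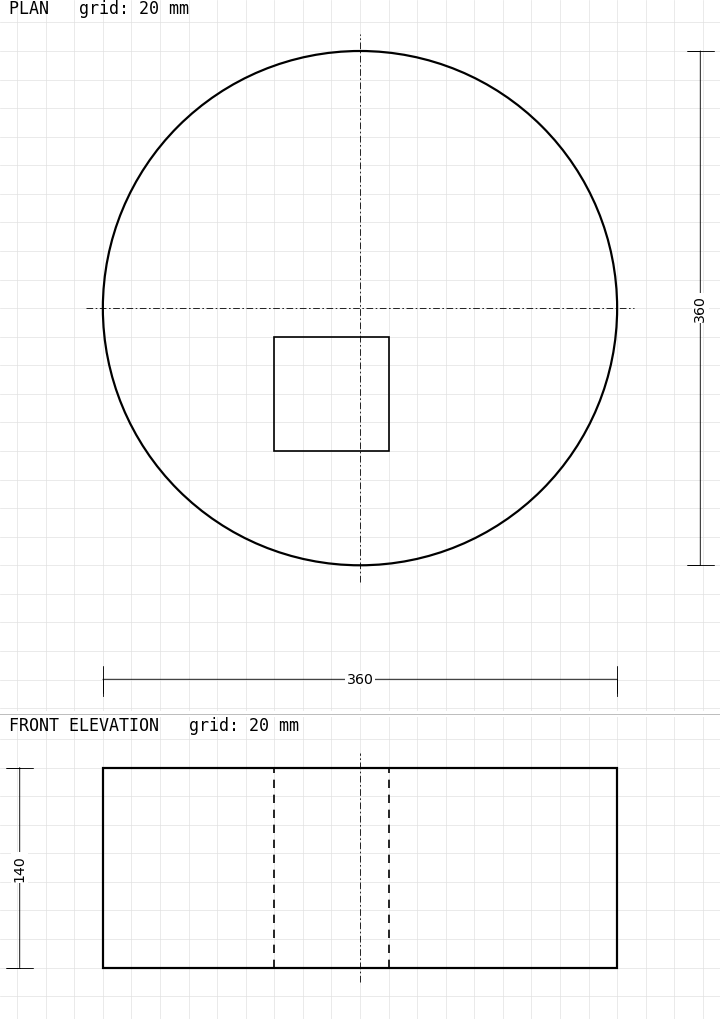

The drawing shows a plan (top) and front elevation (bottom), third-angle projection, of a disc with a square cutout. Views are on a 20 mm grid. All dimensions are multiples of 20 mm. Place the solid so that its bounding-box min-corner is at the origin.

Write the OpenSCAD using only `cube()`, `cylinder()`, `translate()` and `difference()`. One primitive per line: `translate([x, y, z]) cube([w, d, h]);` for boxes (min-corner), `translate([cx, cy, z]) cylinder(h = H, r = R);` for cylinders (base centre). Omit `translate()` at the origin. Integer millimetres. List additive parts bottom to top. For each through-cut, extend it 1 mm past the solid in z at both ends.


difference() {
  translate([180, 180, 0]) cylinder(h = 140, r = 180);
  translate([120, 80, -1]) cube([80, 80, 142]);
}


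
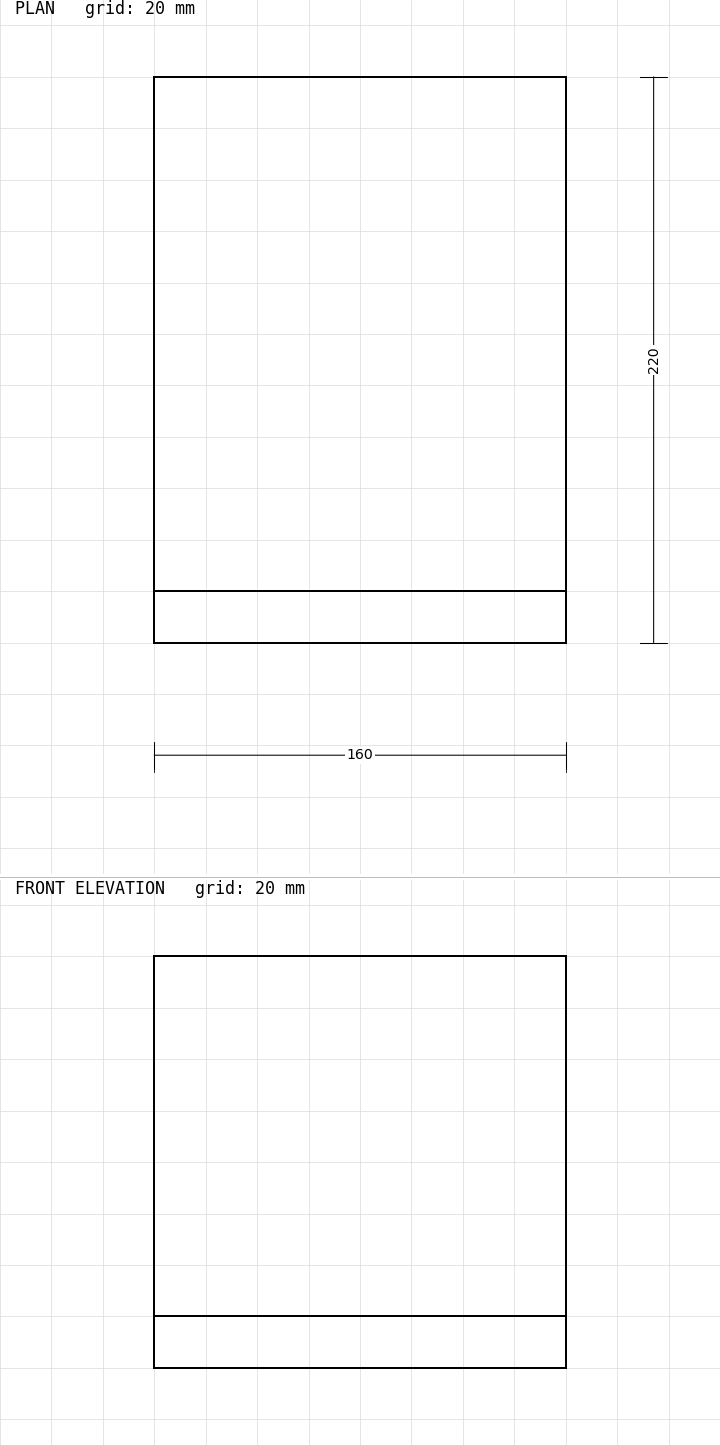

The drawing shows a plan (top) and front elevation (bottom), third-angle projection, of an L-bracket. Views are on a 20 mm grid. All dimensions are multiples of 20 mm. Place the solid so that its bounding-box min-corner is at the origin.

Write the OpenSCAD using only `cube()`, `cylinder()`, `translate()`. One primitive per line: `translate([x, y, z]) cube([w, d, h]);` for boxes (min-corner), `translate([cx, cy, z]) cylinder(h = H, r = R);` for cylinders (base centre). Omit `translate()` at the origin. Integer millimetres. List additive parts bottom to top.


cube([160, 220, 20]);
translate([0, 0, 20]) cube([160, 20, 140]);
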